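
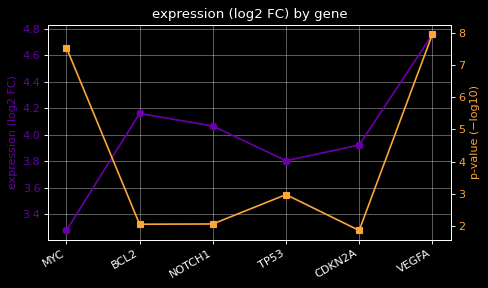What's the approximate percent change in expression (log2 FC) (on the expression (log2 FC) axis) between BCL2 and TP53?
≈ -9.5%

BCL2 ≈ 4.2, TP53 ≈ 3.8; (3.8 − 4.2) / 4.2 ≈ -9.5%.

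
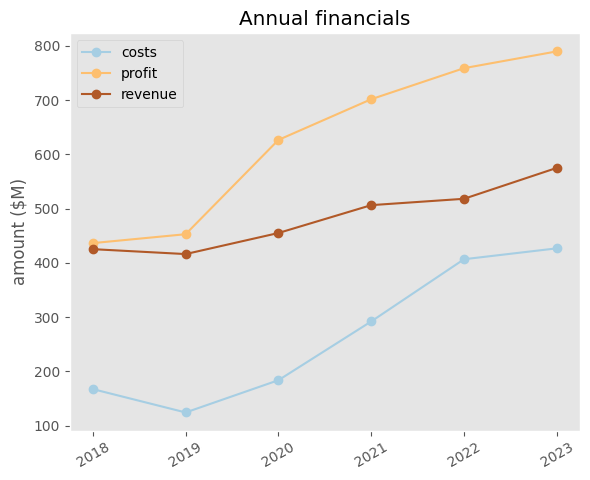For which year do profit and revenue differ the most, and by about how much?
2022: profit ≈ 800, revenue ≈ 500 → gap ≈ 300. Next-largest (2023) is only ≈ 200.

2022, ≈ 300 $M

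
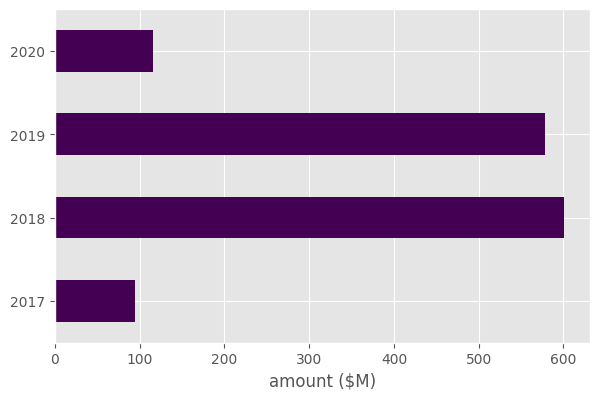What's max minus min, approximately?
≈ 500

Max 2018 ≈ 600, min 2017 ≈ 100; range ≈ 500.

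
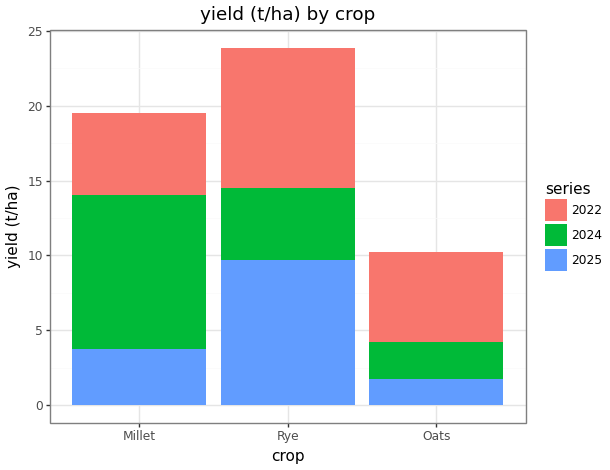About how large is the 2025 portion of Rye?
2025 top ≈ 10, bottom ≈ 0; segment ≈ 10.

≈ 10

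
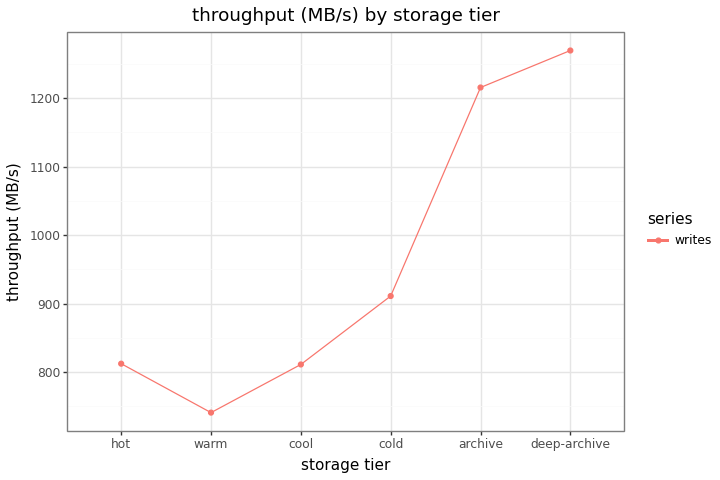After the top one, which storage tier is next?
archive

Top 3: deep-archive ≈ 1250, archive ≈ 1200, cold ≈ 900.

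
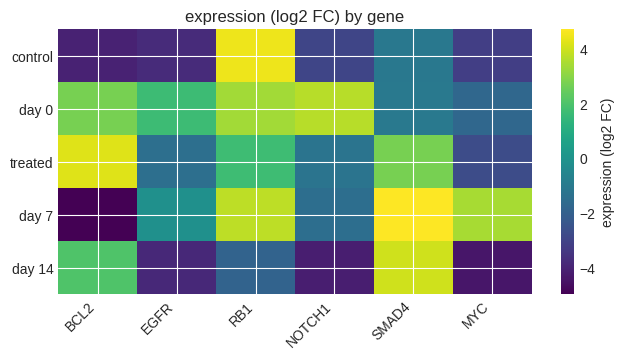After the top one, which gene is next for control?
SMAD4

Top 3 for control: RB1 ≈ 4, SMAD4 ≈ -1, NOTCH1 ≈ -3.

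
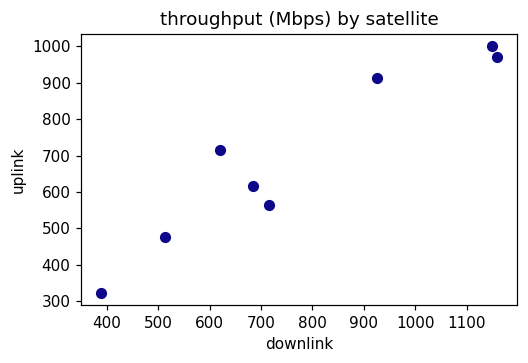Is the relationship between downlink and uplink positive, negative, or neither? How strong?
Points are positively correlated; strong (|r| ≈ 0.9).

positive, strong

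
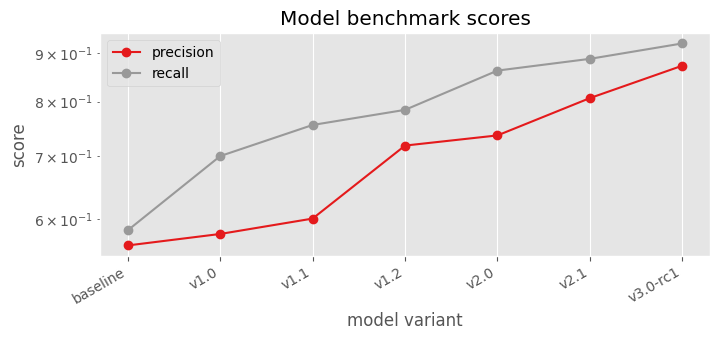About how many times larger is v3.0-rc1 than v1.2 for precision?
v3.0-rc1 ≈ 0.85, v1.2 ≈ 0.70; 0.85/0.70 ≈ 1.21.

≈ 1.21×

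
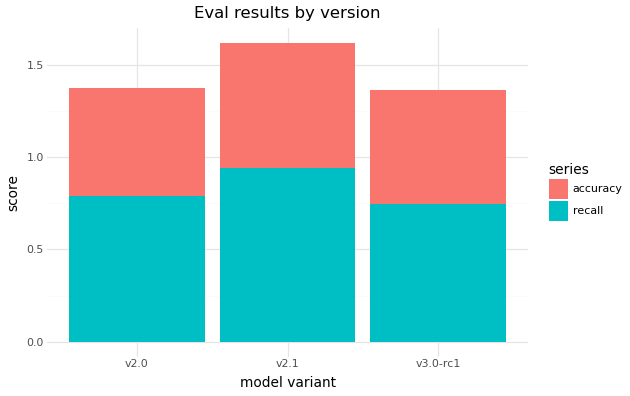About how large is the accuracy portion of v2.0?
≈ 0.6

accuracy top ≈ 1.4, bottom ≈ 0.8; segment ≈ 0.6.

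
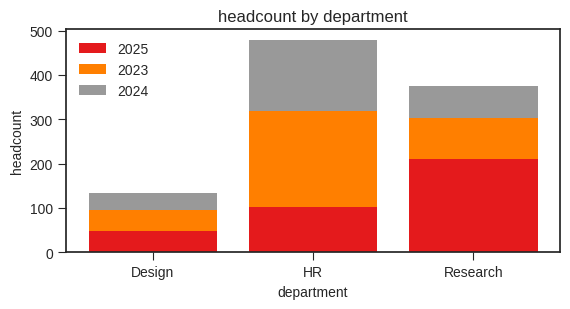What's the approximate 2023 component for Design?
2023 top ≈ 100, bottom ≈ 50; segment ≈ 50.

≈ 50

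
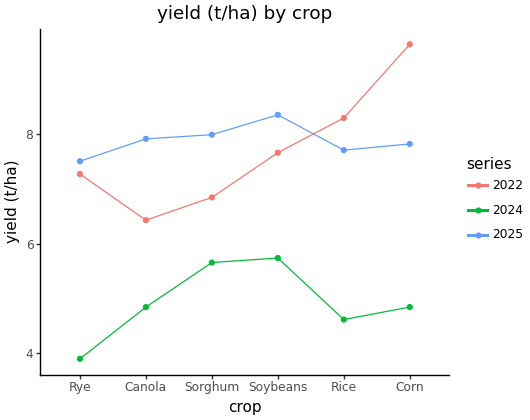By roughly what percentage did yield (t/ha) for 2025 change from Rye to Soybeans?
Rye ≈ 7.5, Soybeans ≈ 8.5; (8.5 − 7.5) / 7.5 ≈ +13.3%.

≈ +13.3%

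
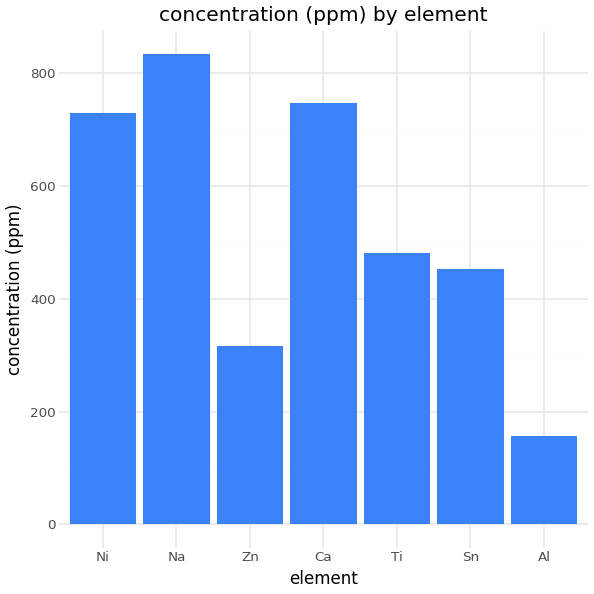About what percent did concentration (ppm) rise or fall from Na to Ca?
Na ≈ 800, Ca ≈ 700; (700 − 800) / 800 ≈ -12.5%.

≈ -12.5%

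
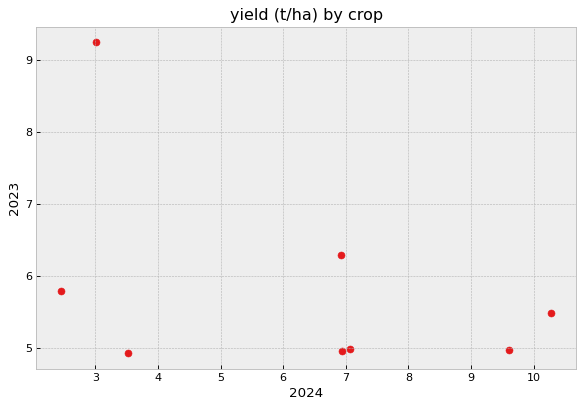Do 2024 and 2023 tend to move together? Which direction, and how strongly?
negative, moderate

Points are negatively correlated; moderate (|r| ≈ 0.5).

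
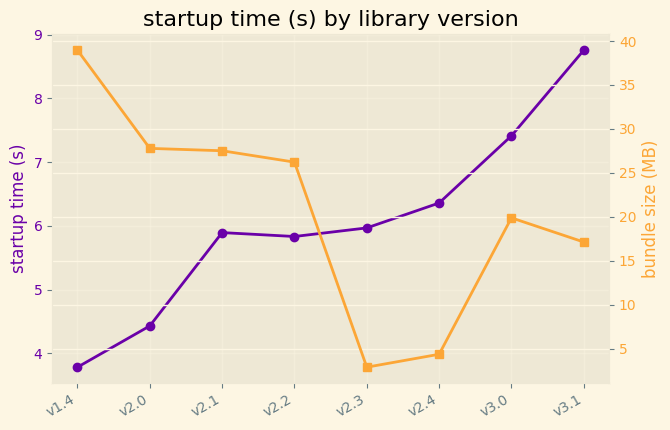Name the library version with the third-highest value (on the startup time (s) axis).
Top 4 (on the startup time (s) axis): v3.1 ≈ 9.0, v3.0 ≈ 7.5, v2.4 ≈ 6.5, v2.3 ≈ 6.0.

v2.4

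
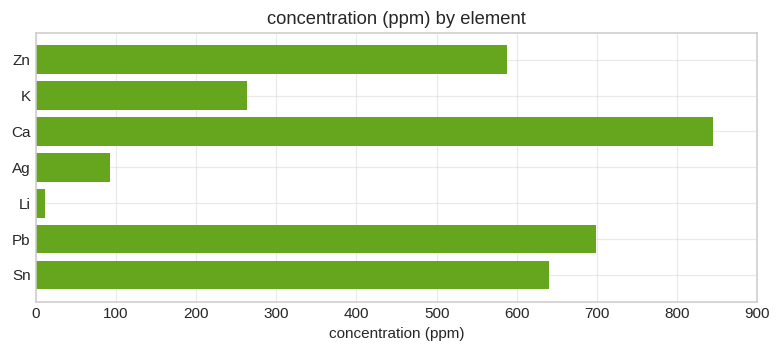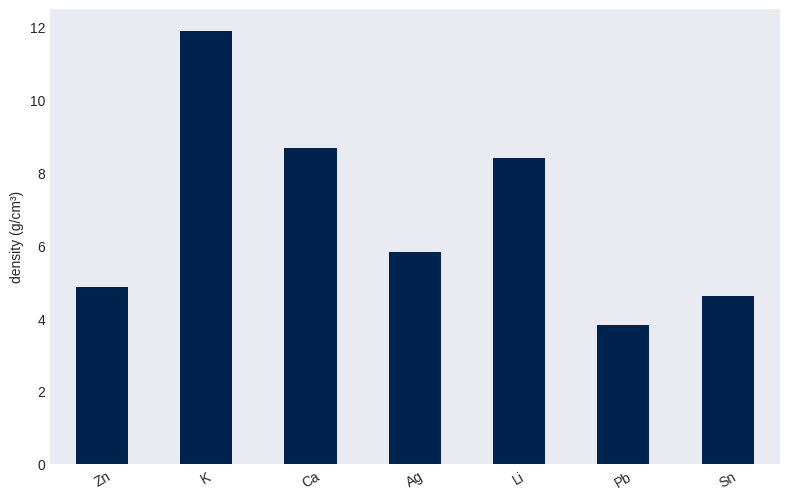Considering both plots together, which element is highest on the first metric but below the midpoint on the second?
Pb

Chart 2 median density (g/cm³) ≈ 6; below-median elements: Zn, Pb, Sn. Among those, Pb has the highest concentration (ppm) (≈ 700).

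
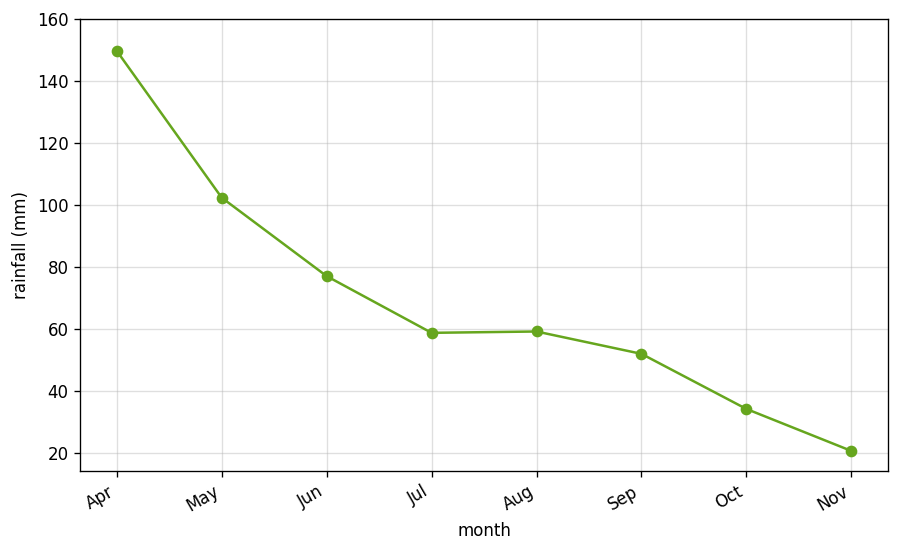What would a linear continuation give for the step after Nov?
≈ 0

Last three: 60, 40, 20 → slope ≈ -20/step → next ≈ 0.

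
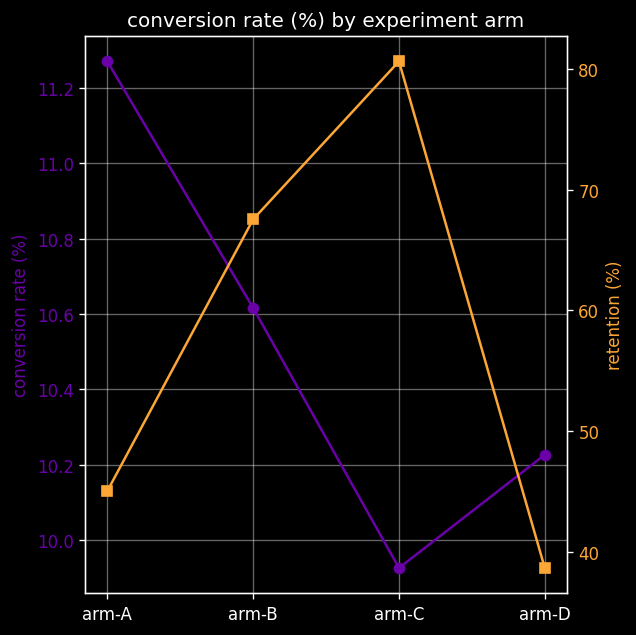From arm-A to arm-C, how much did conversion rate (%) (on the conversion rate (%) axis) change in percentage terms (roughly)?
≈ -10.7%

arm-A ≈ 11.2, arm-C ≈ 10.0; (10.0 − 11.2) / 11.2 ≈ -10.7%.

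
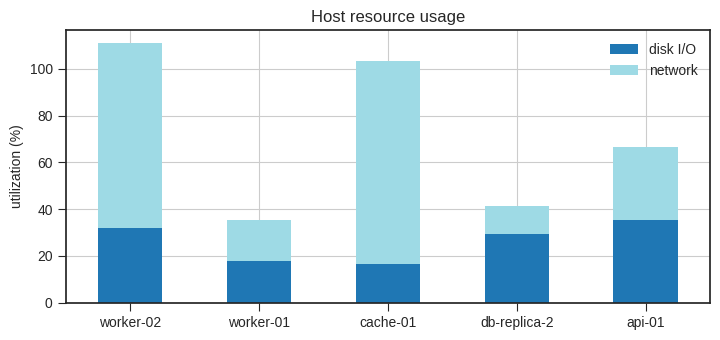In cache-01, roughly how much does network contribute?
≈ 80

network top ≈ 100, bottom ≈ 20; segment ≈ 80.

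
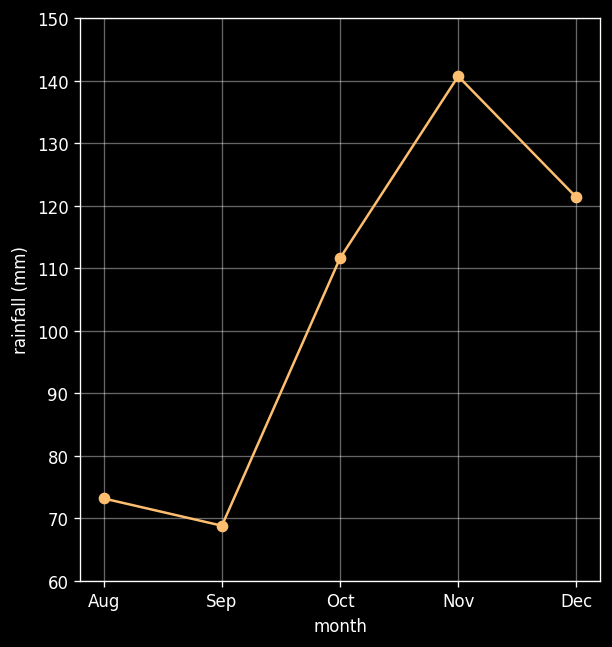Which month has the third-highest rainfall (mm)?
Top 4: Nov ≈ 140, Dec ≈ 120, Oct ≈ 110, Aug ≈ 70.

Oct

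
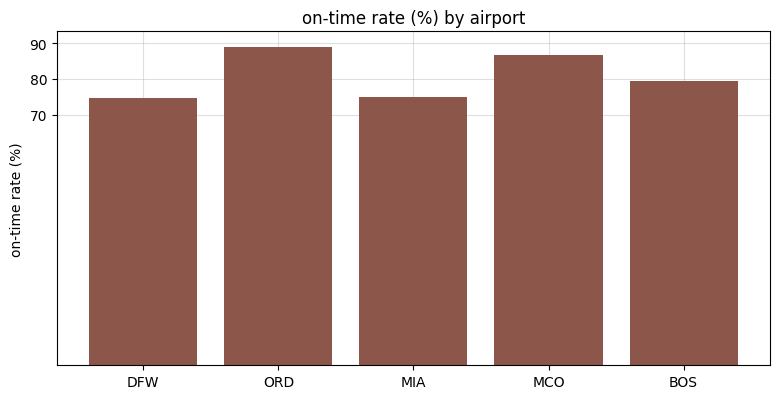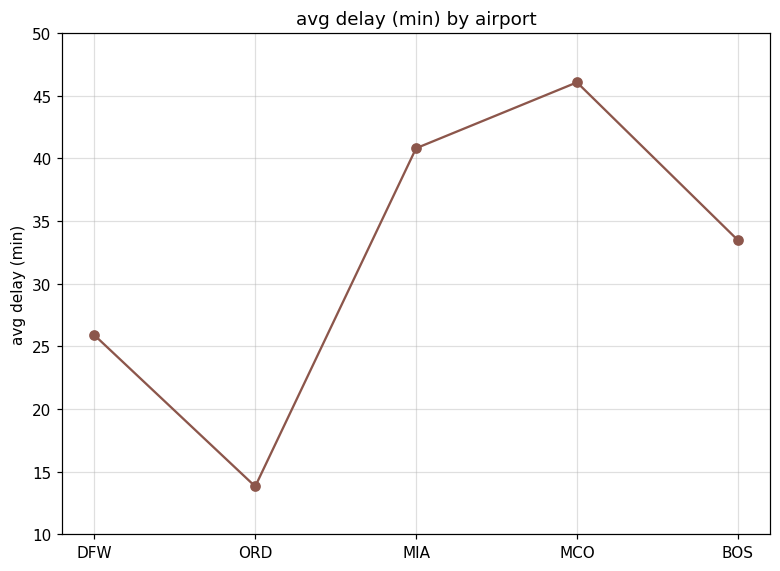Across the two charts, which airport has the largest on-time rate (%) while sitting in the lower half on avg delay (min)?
Chart 2 median avg delay (min) ≈ 35; below-median airports: DFW, ORD. Among those, ORD has the highest on-time rate (%) (≈ 90).

ORD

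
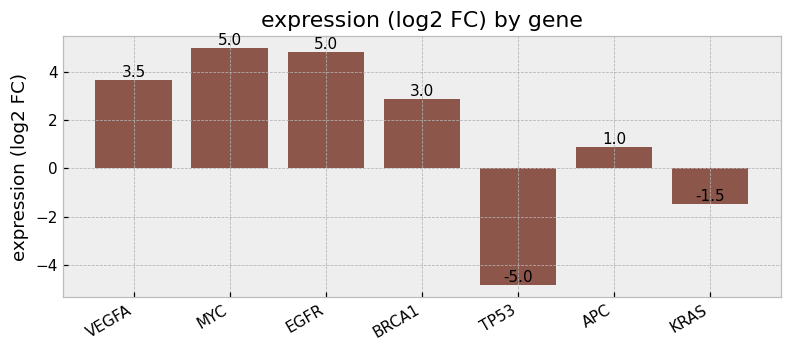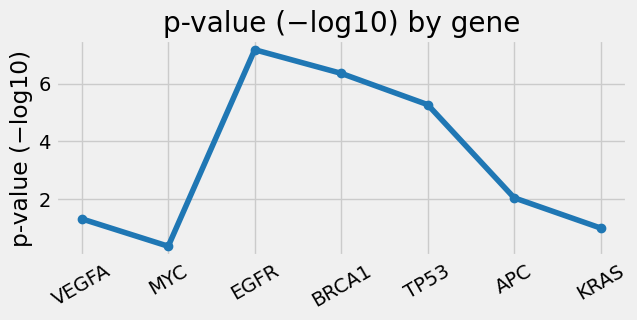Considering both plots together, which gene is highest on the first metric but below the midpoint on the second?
MYC

Chart 2 median p-value (−log10) ≈ 2; below-median genes: VEGFA, MYC, KRAS. Among those, MYC has the highest expression (log2 FC) (≈ 5).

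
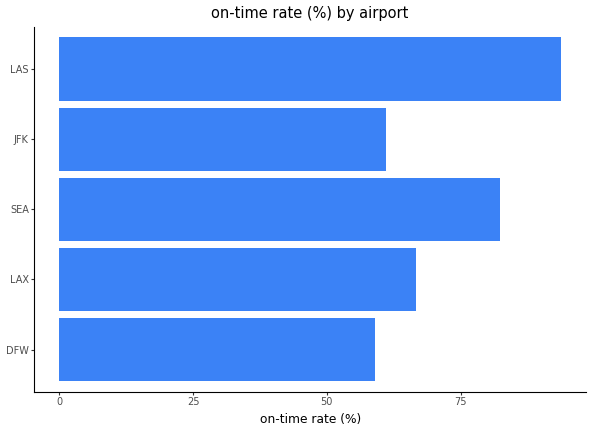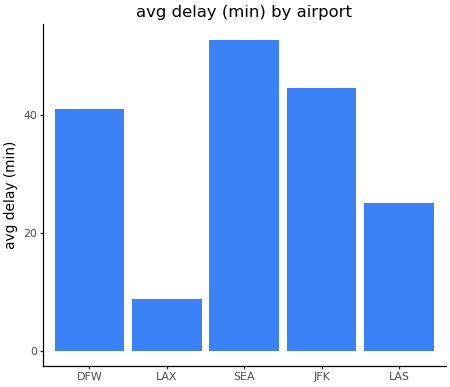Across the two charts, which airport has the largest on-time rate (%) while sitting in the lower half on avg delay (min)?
Chart 2 median avg delay (min) ≈ 40; below-median airports: LAX, LAS. Among those, LAS has the highest on-time rate (%) (≈ 90).

LAS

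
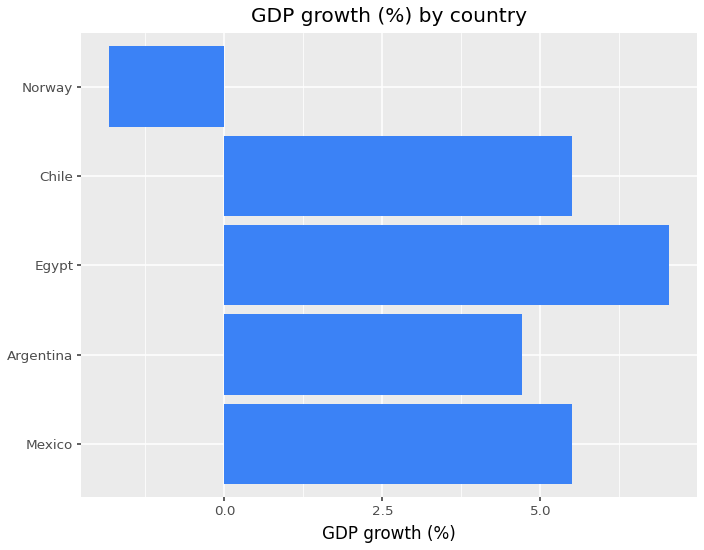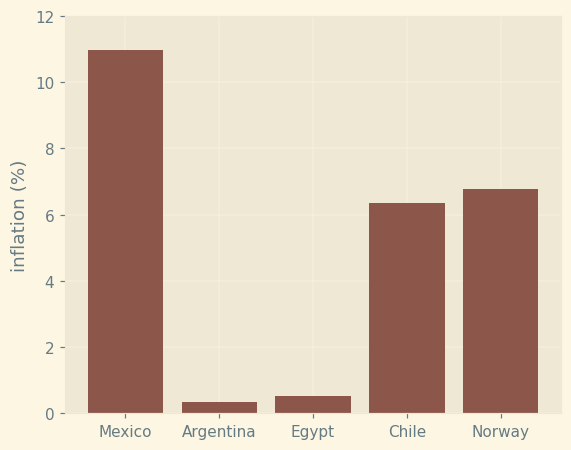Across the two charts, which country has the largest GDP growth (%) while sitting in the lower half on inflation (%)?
Egypt

Chart 2 median inflation (%) ≈ 6; below-median countries: Argentina, Egypt. Among those, Egypt has the highest GDP growth (%) (≈ 7).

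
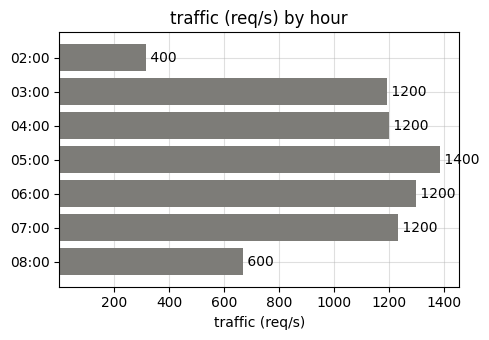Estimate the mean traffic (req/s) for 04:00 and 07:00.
≈ 1200

(1200 + 1200) / 2 ≈ 1200.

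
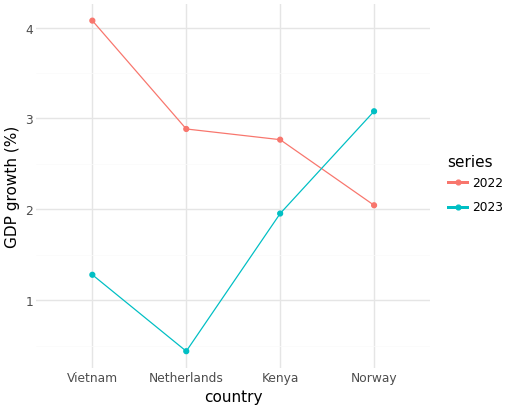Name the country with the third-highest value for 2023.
Top 4 for 2023: Norway ≈ 3.0, Kenya ≈ 2.0, Vietnam ≈ 1.5, Netherlands ≈ 0.5.

Vietnam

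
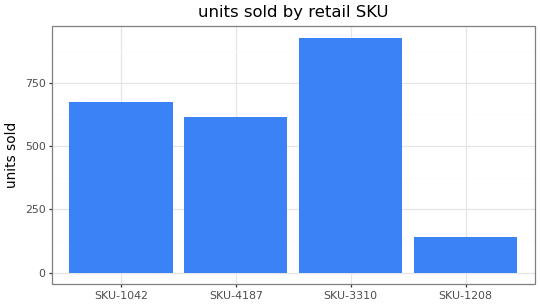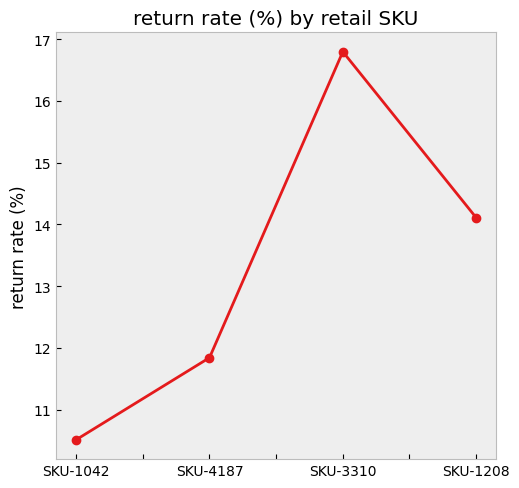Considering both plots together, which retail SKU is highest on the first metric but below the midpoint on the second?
SKU-1042

Chart 2 median return rate (%) ≈ 12; below-median retail SKUs: SKU-1042, SKU-4187. Among those, SKU-1042 has the highest units sold (≈ 700).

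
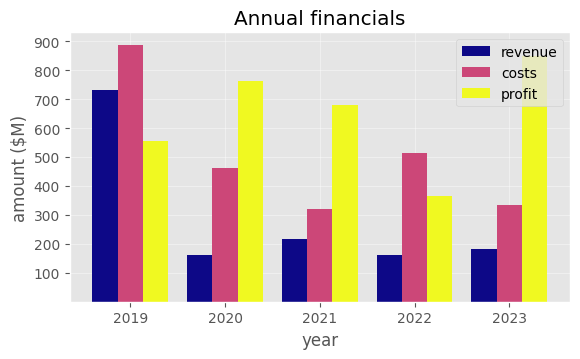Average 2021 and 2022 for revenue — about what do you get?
≈ 200

(200 + 200) / 2 ≈ 200.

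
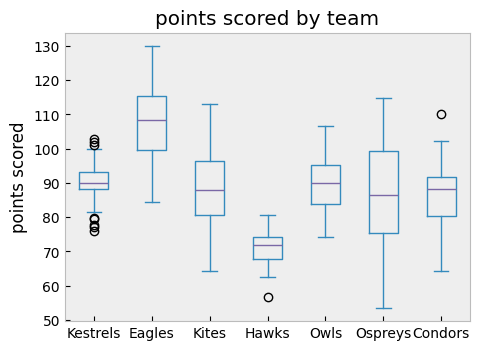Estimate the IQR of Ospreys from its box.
Q3 ≈ 100, Q1 ≈ 75; IQR ≈ 25.

≈ 25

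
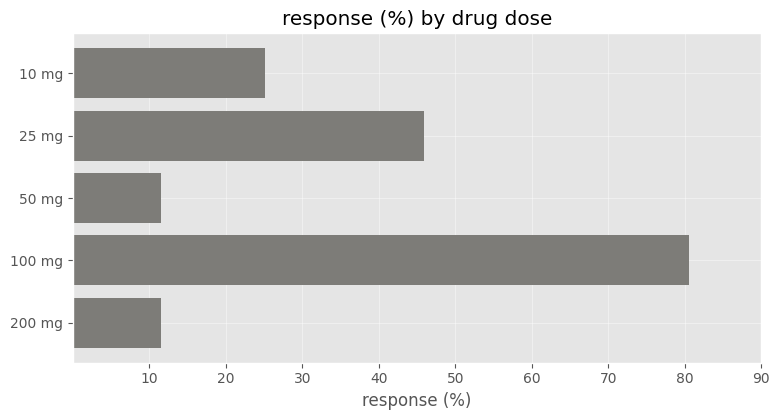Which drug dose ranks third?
Top 4: 100 mg ≈ 80, 25 mg ≈ 50, 10 mg ≈ 30, 200 mg ≈ 10.

10 mg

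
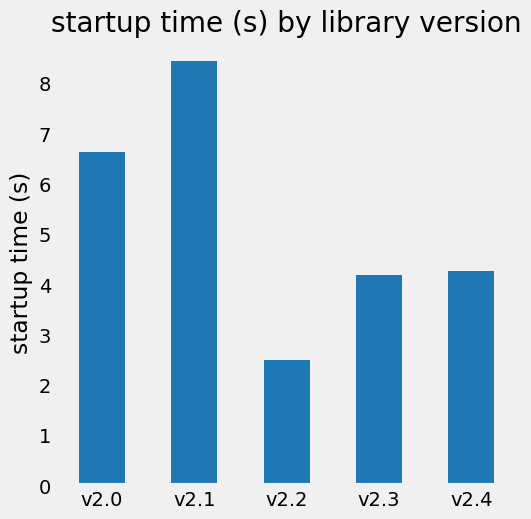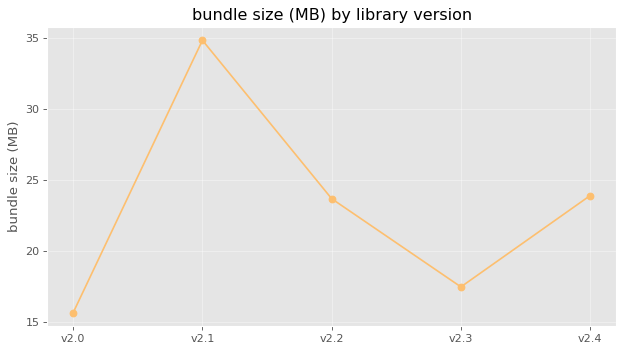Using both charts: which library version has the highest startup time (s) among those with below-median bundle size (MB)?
Chart 2 median bundle size (MB) ≈ 25; below-median library versions: v2.0, v2.3. Among those, v2.0 has the highest startup time (s) (≈ 7).

v2.0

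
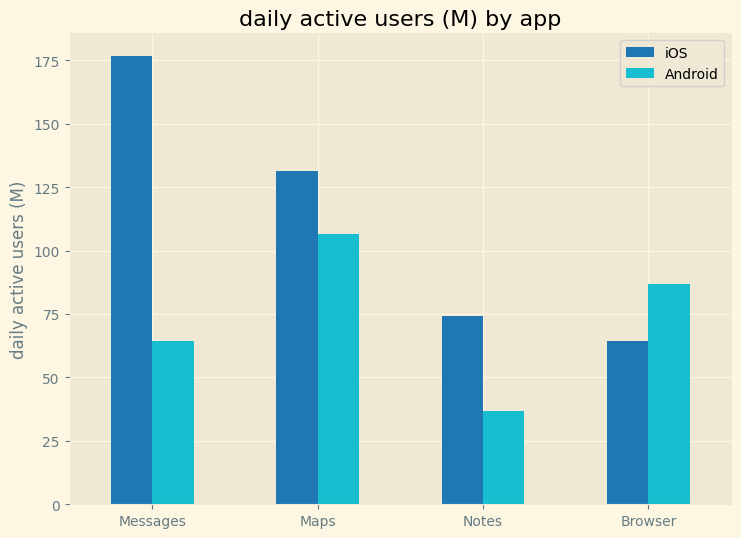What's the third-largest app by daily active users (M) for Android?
Messages

Top 4 for Android: Maps ≈ 100, Browser ≈ 80, Messages ≈ 60, Notes ≈ 40.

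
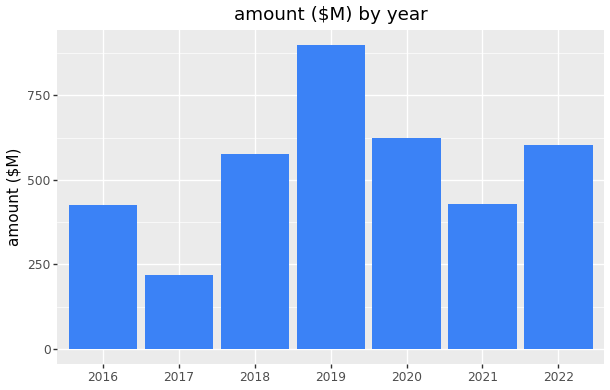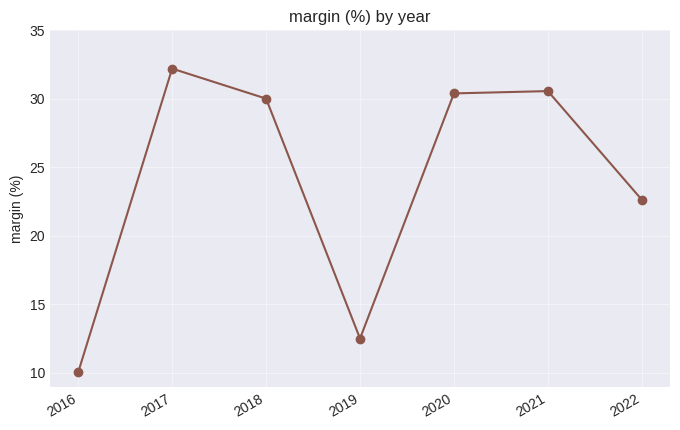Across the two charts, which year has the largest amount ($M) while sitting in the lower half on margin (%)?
Chart 2 median margin (%) ≈ 30; below-median years: 2016, 2019, 2022. Among those, 2019 has the highest amount ($M) (≈ 900).

2019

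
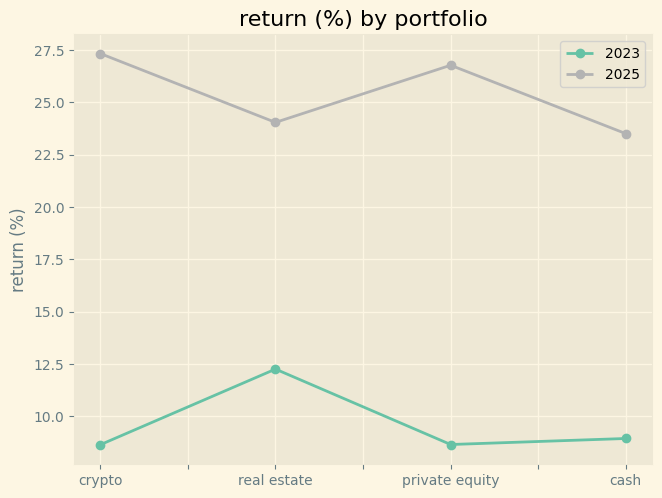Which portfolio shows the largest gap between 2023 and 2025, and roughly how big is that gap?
crypto: 2023 ≈ 8, 2025 ≈ 28 → gap ≈ 20. Next-largest (private equity) is only ≈ 18.

crypto, ≈ 20 %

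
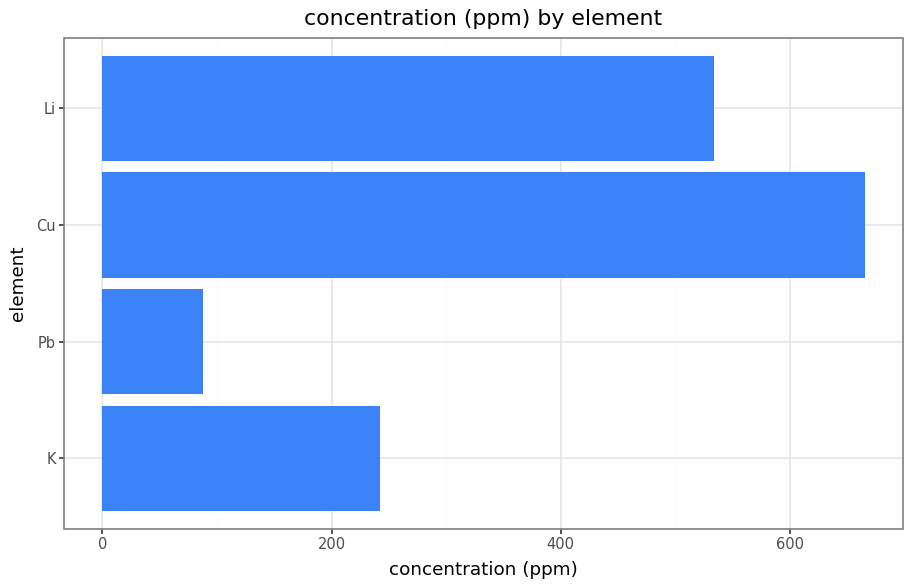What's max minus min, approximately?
Max Cu ≈ 700, min Pb ≈ 100; range ≈ 600.

≈ 600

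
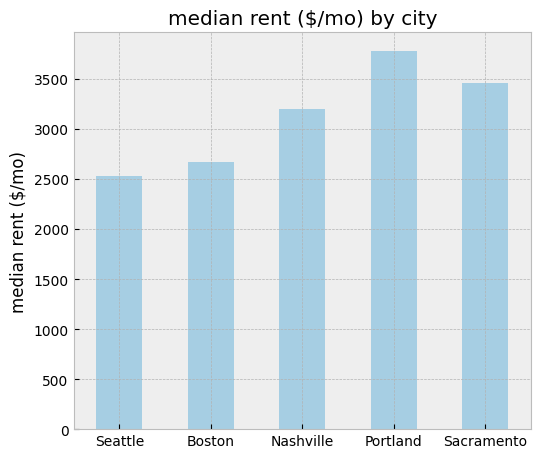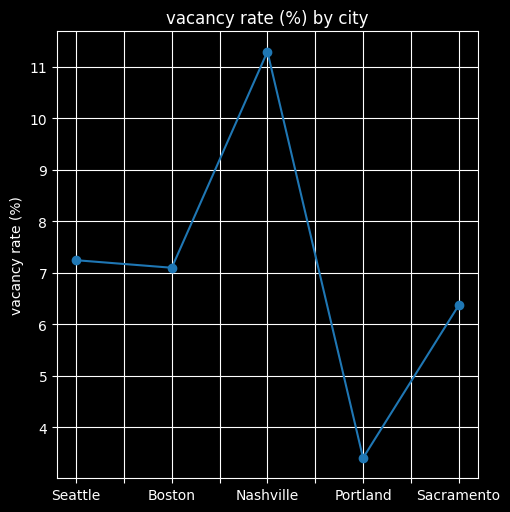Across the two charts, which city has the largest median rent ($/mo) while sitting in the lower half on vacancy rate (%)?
Chart 2 median vacancy rate (%) ≈ 8; below-median cities: Portland, Sacramento. Among those, Portland has the highest median rent ($/mo) (≈ 4000).

Portland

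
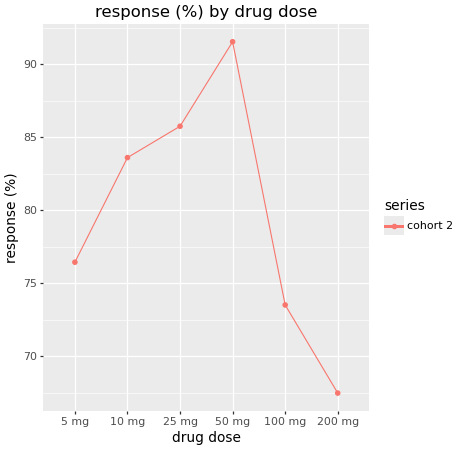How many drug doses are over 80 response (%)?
Above 80: 10 mg, 25 mg, 50 mg.

3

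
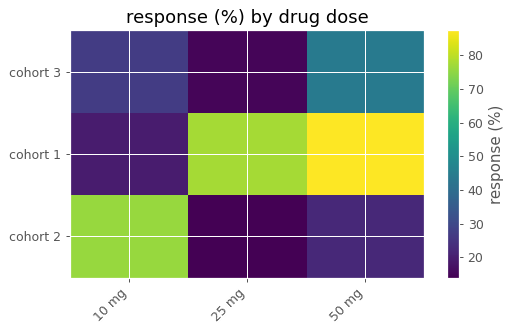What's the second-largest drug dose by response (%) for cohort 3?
Top 3 for cohort 3: 50 mg ≈ 40, 10 mg ≈ 30, 25 mg ≈ 10.

10 mg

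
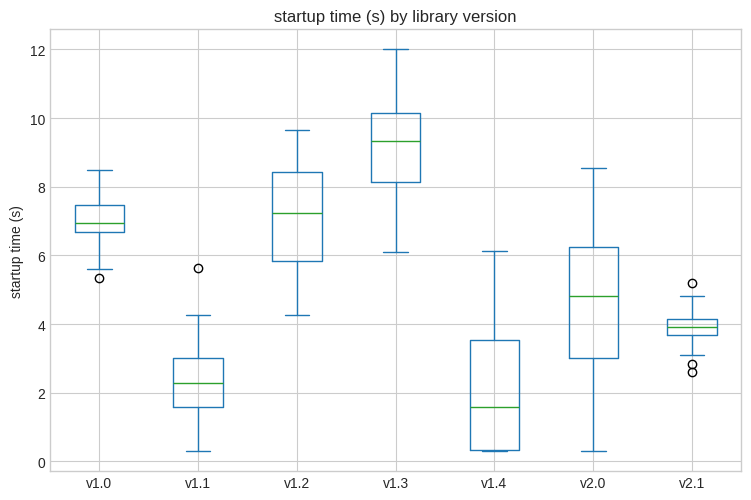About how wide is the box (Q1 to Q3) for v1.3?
≈ 2

Q3 ≈ 10, Q1 ≈ 8; IQR ≈ 2.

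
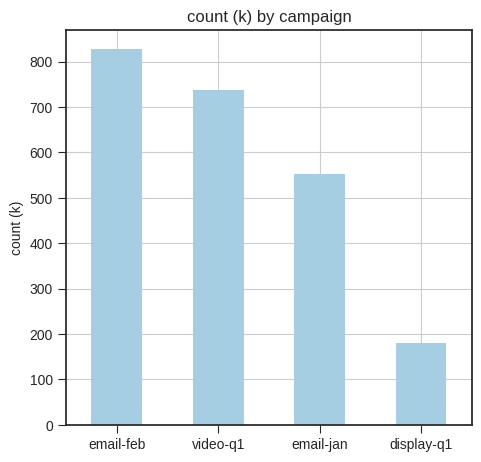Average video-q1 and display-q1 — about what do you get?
≈ 450

(700 + 200) / 2 ≈ 450.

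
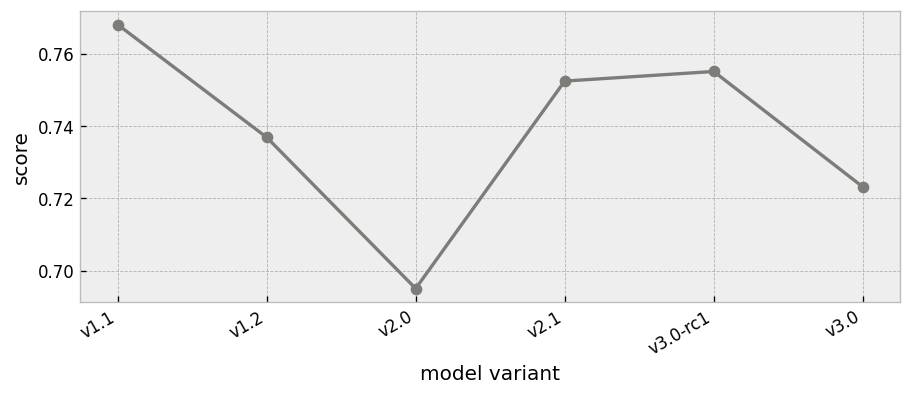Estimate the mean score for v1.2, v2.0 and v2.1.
(0.74 + 0.70 + 0.75) / 3 ≈ 0.73.

≈ 0.73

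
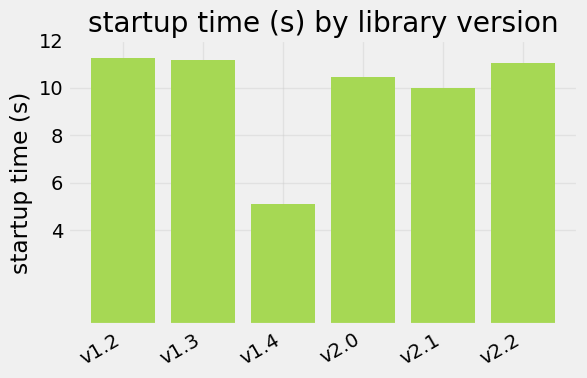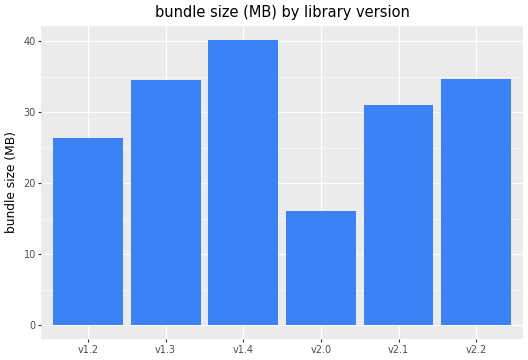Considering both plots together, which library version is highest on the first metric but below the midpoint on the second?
v1.2

Chart 2 median bundle size (MB) ≈ 35; below-median library versions: v1.2, v2.0, v2.1. Among those, v1.2 has the highest startup time (s) (≈ 12).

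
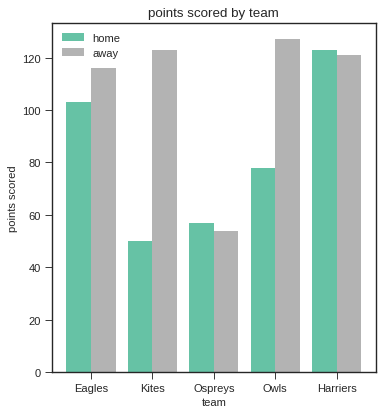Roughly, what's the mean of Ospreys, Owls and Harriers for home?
≈ 87

(60 + 80 + 120) / 3 ≈ 87.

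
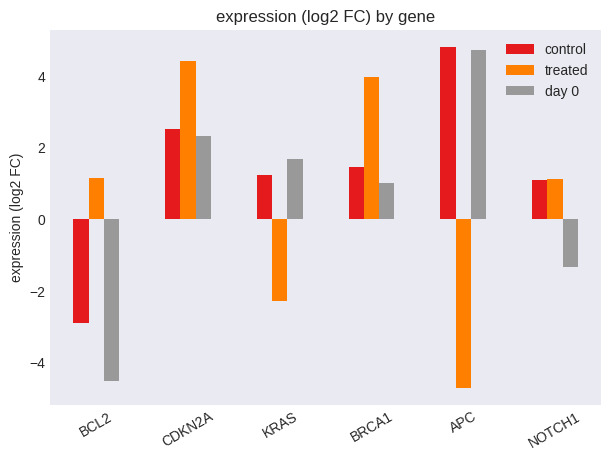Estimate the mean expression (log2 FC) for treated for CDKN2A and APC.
(4 + -5) / 2 ≈ 0.

≈ 0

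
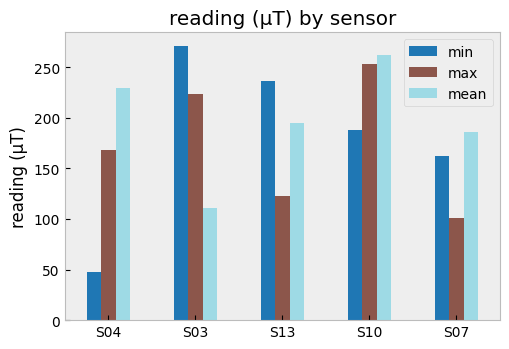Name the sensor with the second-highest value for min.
S13

Top 3 for min: S03 ≈ 275, S13 ≈ 225, S10 ≈ 200.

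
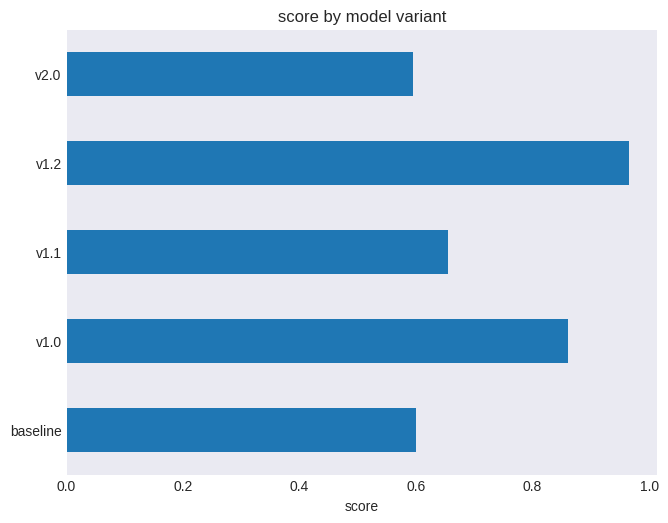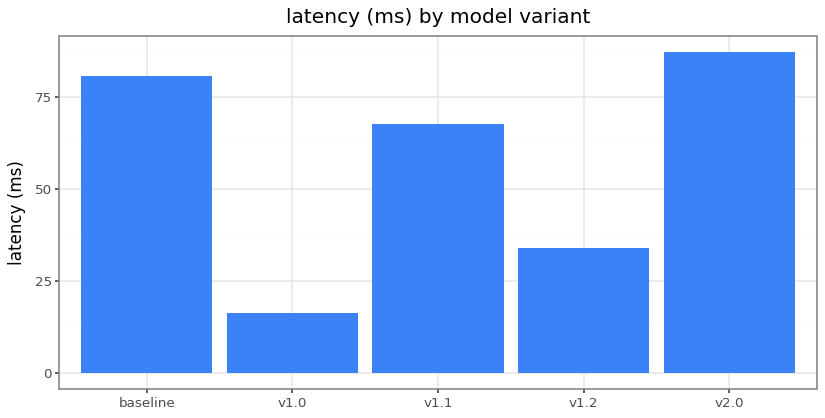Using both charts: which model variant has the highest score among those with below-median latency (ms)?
Chart 2 median latency (ms) ≈ 70; below-median model variants: v1.0, v1.2. Among those, v1.2 has the highest score (≈ 1).

v1.2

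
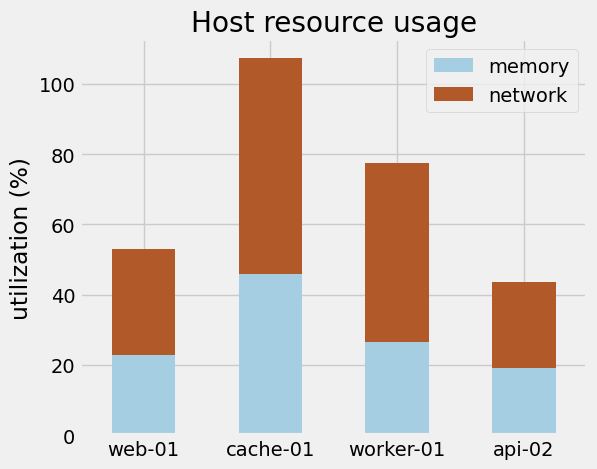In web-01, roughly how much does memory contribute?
≈ 20

memory top ≈ 20, bottom ≈ 0; segment ≈ 20.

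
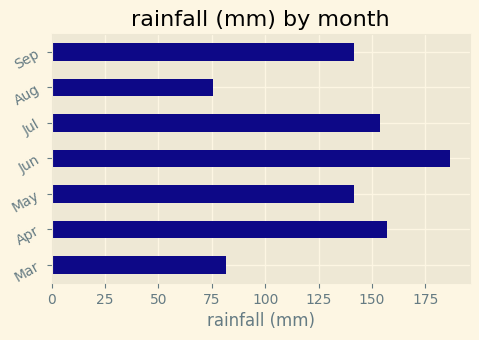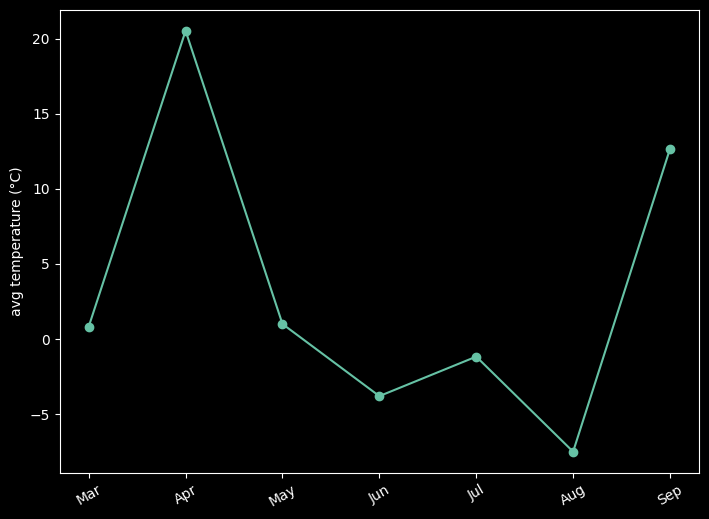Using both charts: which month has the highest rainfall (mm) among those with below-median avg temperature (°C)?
Chart 2 median avg temperature (°C) ≈ 0; below-median months: Jun, Jul, Aug. Among those, Jun has the highest rainfall (mm) (≈ 180).

Jun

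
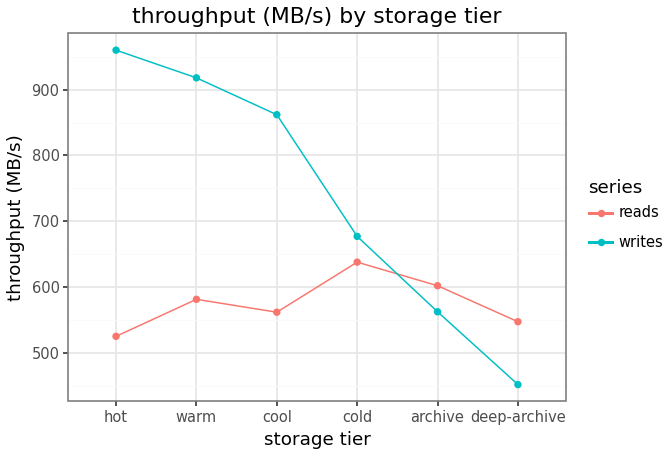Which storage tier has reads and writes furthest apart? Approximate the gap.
hot, ≈ 400 MB/s

hot: reads ≈ 550, writes ≈ 950 → gap ≈ 400. Next-largest (warm) is only ≈ 300.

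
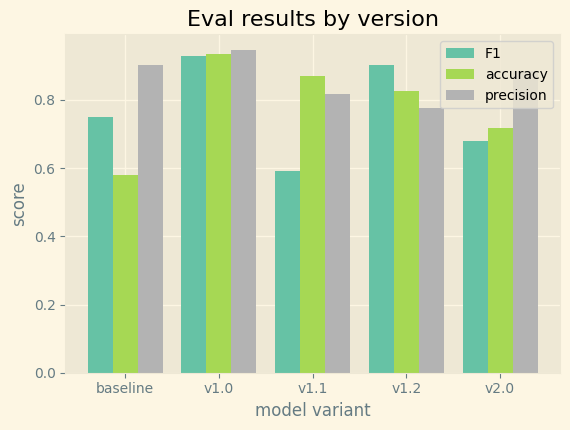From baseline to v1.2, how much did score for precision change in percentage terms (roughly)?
≈ -11.1%

baseline ≈ 0.9, v1.2 ≈ 0.8; (0.8 − 0.9) / 0.9 ≈ -11.1%.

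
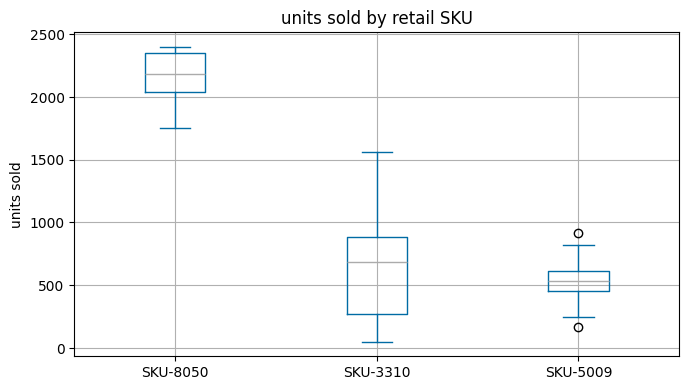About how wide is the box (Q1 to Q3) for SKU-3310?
≈ 600

Q3 ≈ 800, Q1 ≈ 200; IQR ≈ 600.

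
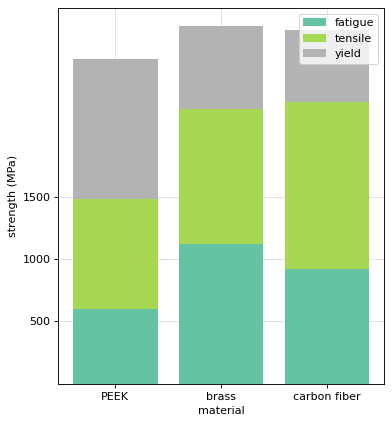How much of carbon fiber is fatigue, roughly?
fatigue top ≈ 1000, bottom ≈ 0; segment ≈ 1000.

≈ 1000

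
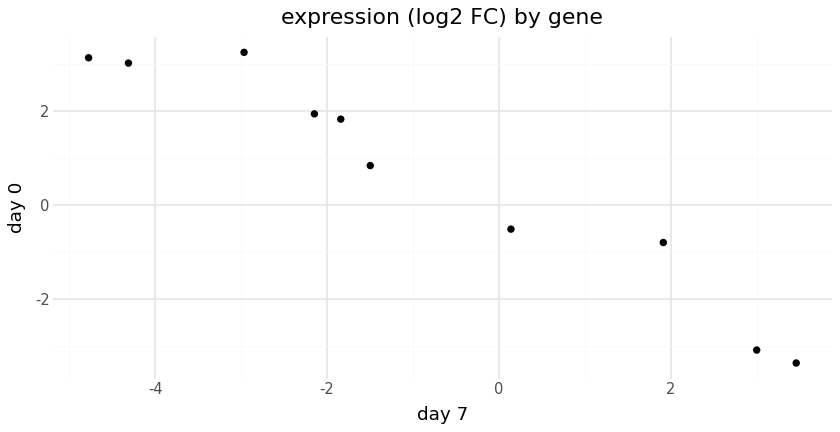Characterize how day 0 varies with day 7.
Points are negatively correlated; strong (|r| ≈ 1.0).

negative, strong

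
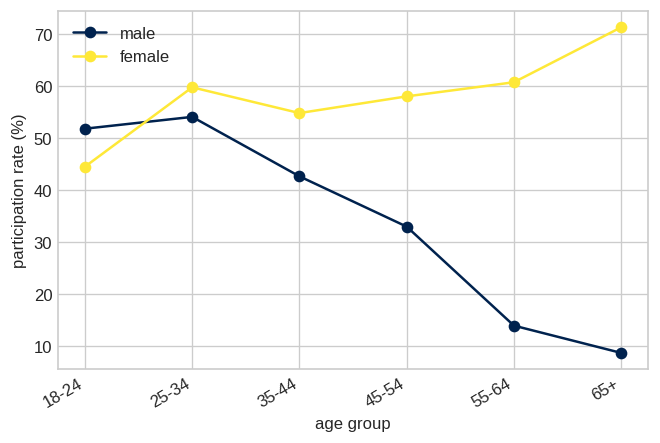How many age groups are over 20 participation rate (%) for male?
4

Above 20: 18-24, 25-34, 35-44, 45-54.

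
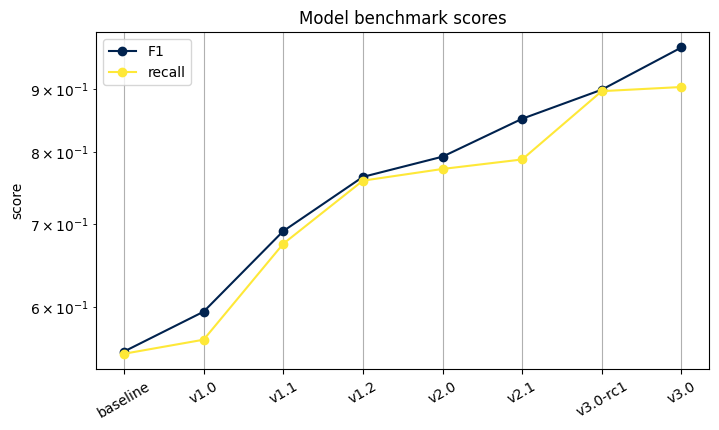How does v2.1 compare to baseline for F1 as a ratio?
v2.1 ≈ 0.85, baseline ≈ 0.55; 0.85/0.55 ≈ 1.55.

≈ 1.55×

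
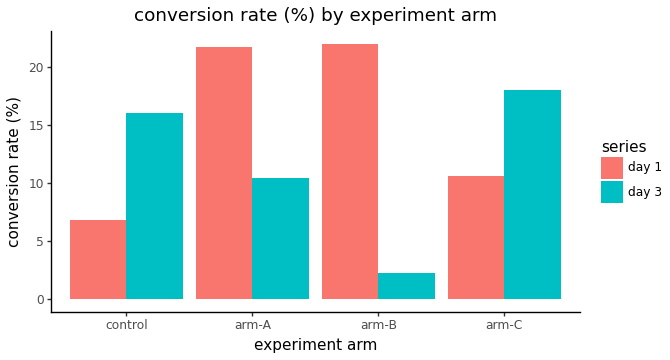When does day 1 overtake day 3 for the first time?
control: day 1 ≈ 6 vs day 3 ≈ 16 (not yet); arm-A: day 1 ≈ 22 vs day 3 ≈ 10 (first crossover).

arm-A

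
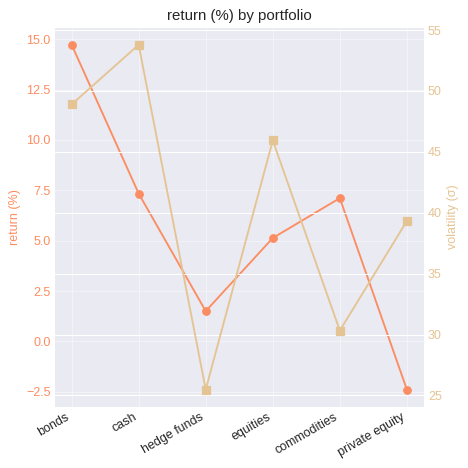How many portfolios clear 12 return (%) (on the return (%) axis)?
Above 12: bonds.

1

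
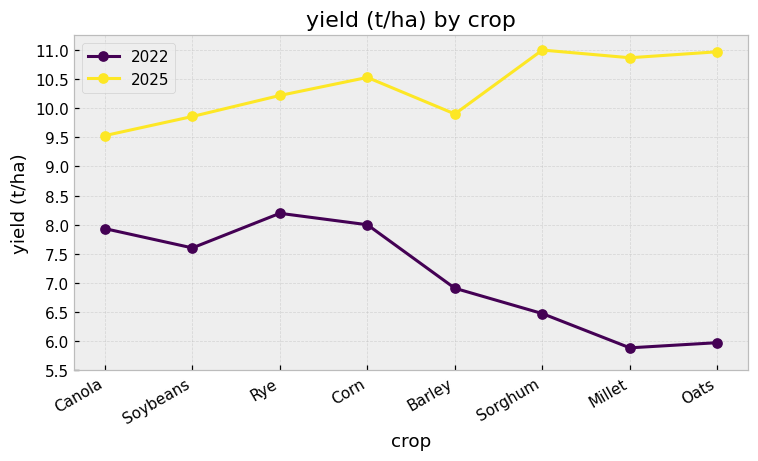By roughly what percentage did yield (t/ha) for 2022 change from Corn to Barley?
Corn ≈ 8.0, Barley ≈ 7.0; (7.0 − 8.0) / 8.0 ≈ -12.5%.

≈ -12.5%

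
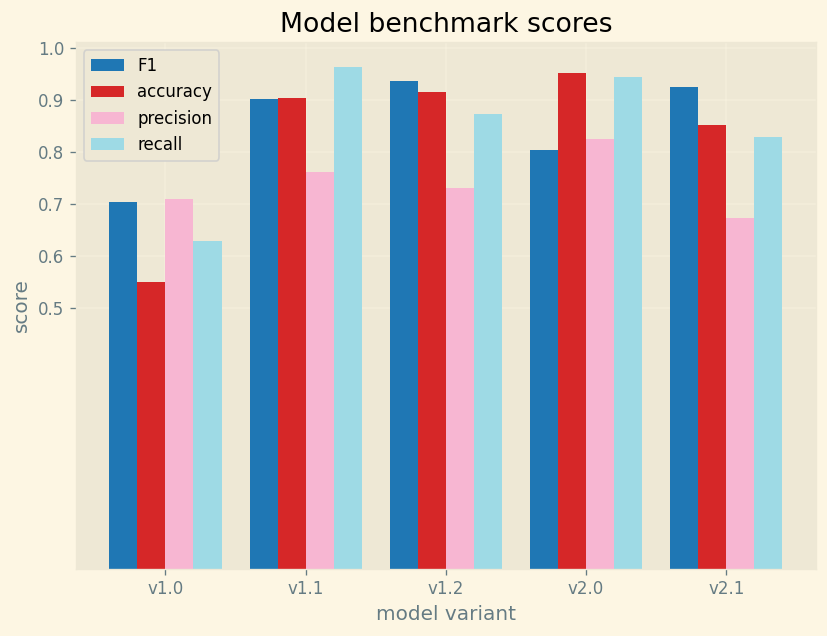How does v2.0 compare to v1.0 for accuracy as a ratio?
≈ 1.67×

v2.0 ≈ 1.0, v1.0 ≈ 0.6; 1.0/0.6 ≈ 1.67.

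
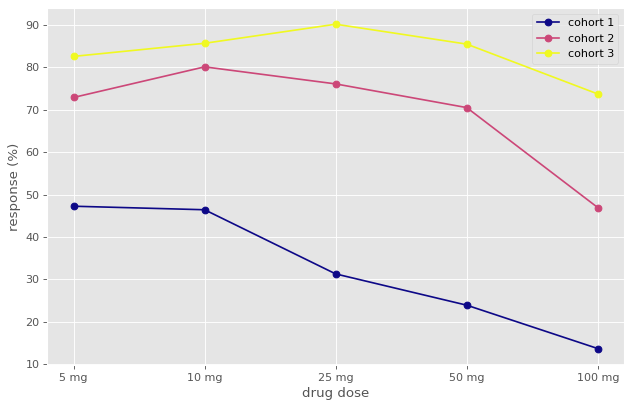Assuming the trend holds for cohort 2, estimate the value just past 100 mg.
≈ 35

Last three: 80, 70, 50 → slope ≈ -15/step → next ≈ 35.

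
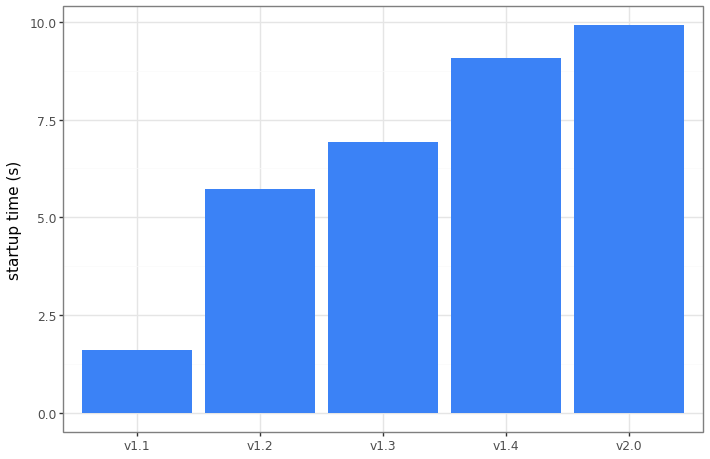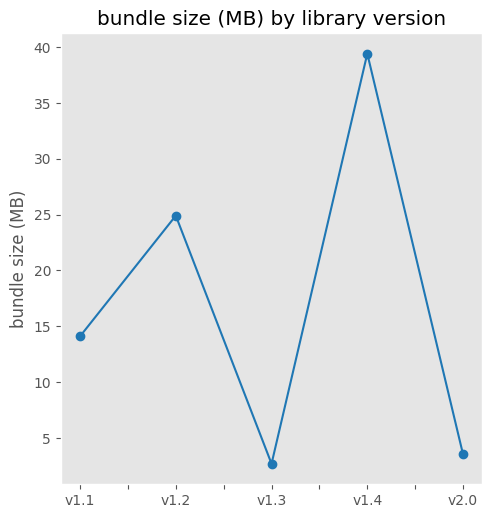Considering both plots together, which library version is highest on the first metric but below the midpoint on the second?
Chart 2 median bundle size (MB) ≈ 15; below-median library versions: v1.3, v2.0. Among those, v2.0 has the highest startup time (s) (≈ 10).

v2.0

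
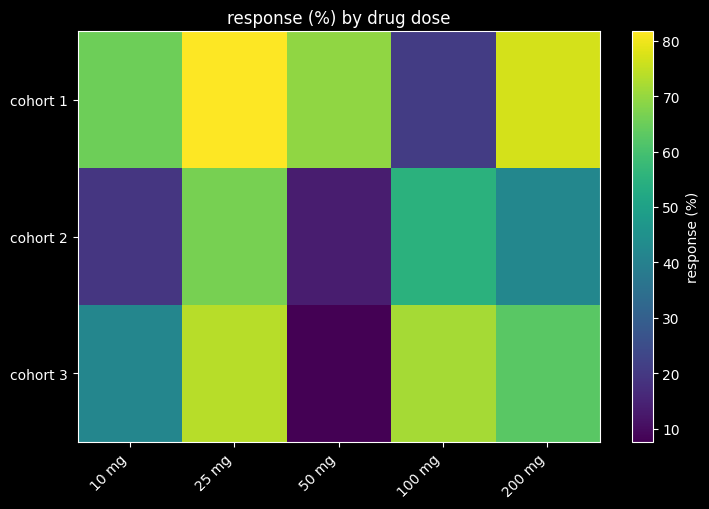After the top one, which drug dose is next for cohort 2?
100 mg

Top 3 for cohort 2: 25 mg ≈ 70, 100 mg ≈ 50, 200 mg ≈ 40.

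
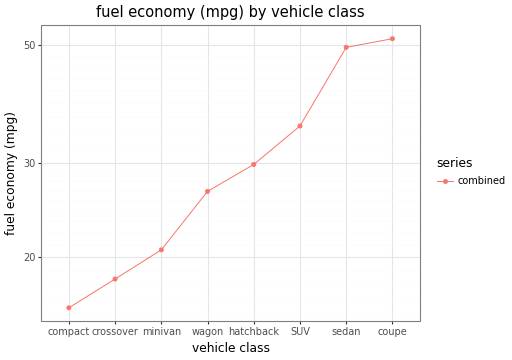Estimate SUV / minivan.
SUV ≈ 35, minivan ≈ 20; 35/20 ≈ 1.75.

≈ 1.75×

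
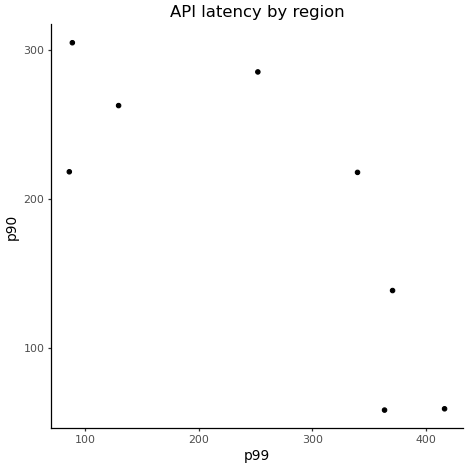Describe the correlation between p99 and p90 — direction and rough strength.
Points are negatively correlated; strong (|r| ≈ 0.8).

negative, strong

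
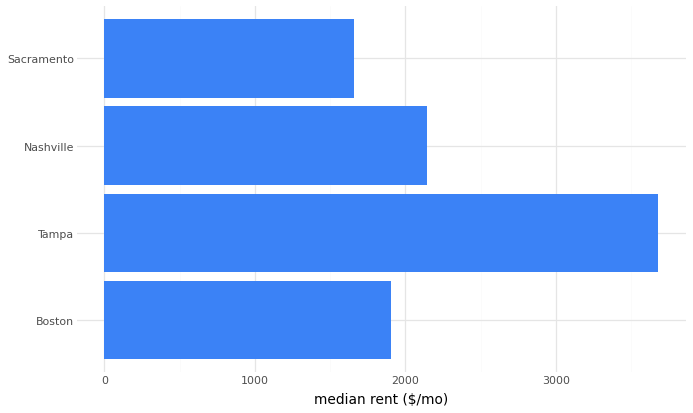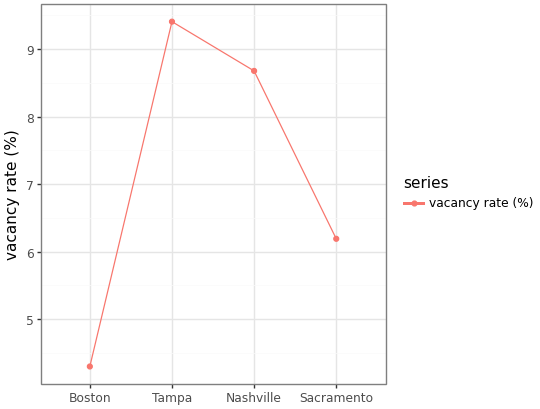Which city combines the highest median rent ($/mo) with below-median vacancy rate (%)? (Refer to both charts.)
Chart 2 median vacancy rate (%) ≈ 7; below-median cities: Boston, Sacramento. Among those, Boston has the highest median rent ($/mo) (≈ 2000).

Boston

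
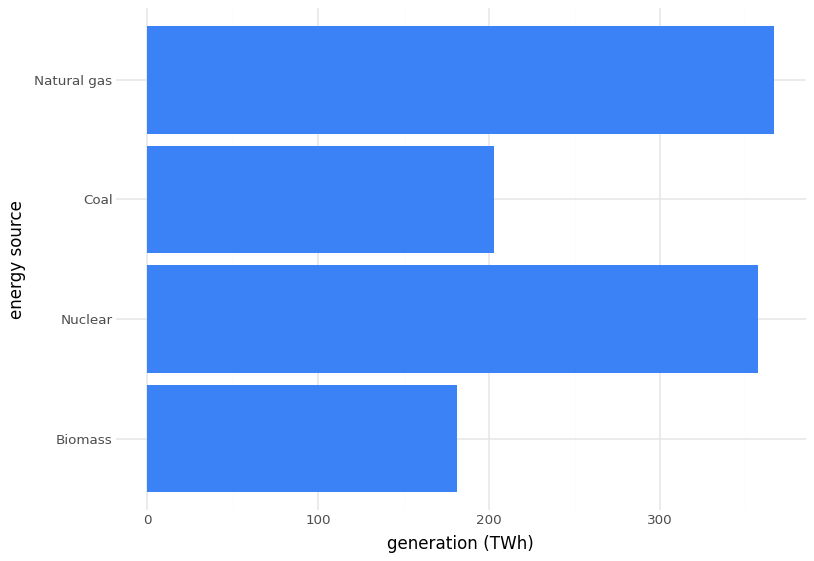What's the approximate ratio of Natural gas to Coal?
Natural gas ≈ 350, Coal ≈ 200; 350/200 ≈ 1.75.

≈ 1.75×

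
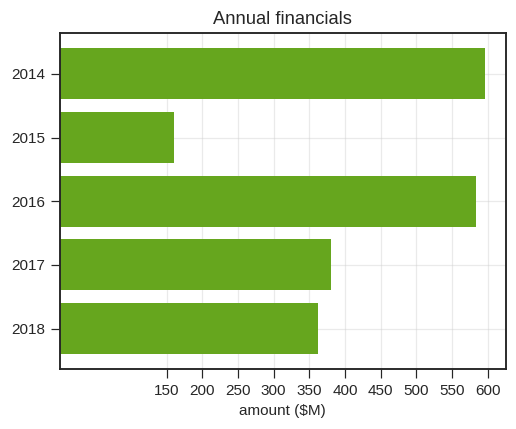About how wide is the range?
Max 2014 ≈ 600, min 2015 ≈ 150; range ≈ 450.

≈ 450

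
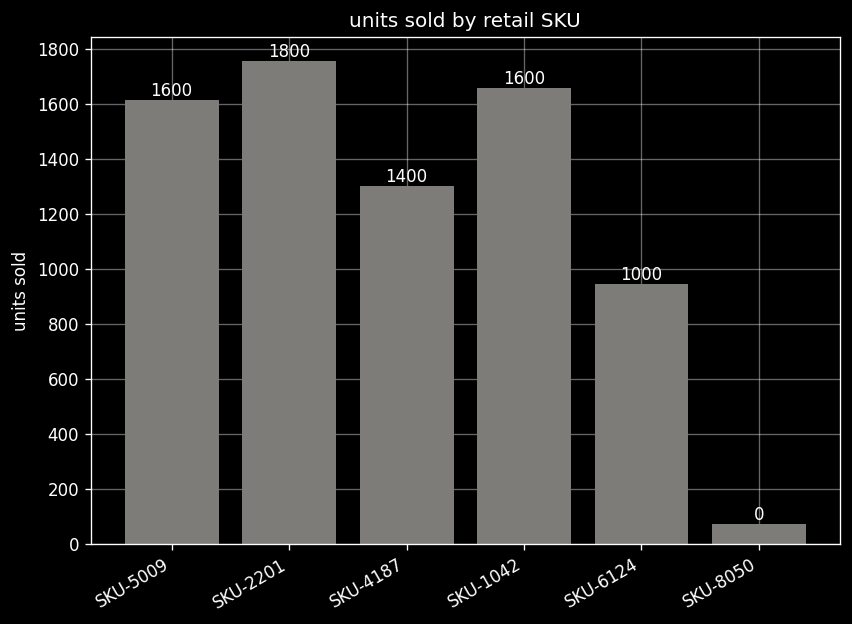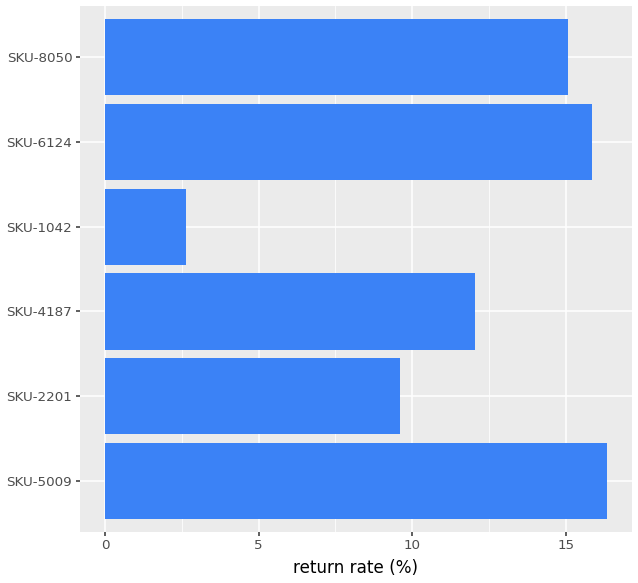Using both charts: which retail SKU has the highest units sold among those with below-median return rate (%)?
Chart 2 median return rate (%) ≈ 14; below-median retail SKUs: SKU-2201, SKU-4187, SKU-1042. Among those, SKU-2201 has the highest units sold (≈ 1800).

SKU-2201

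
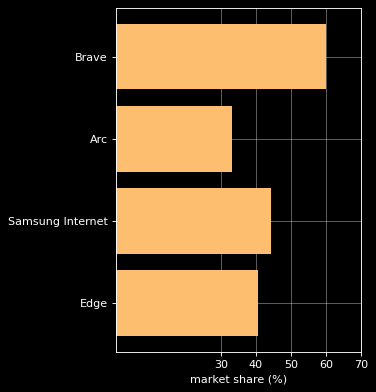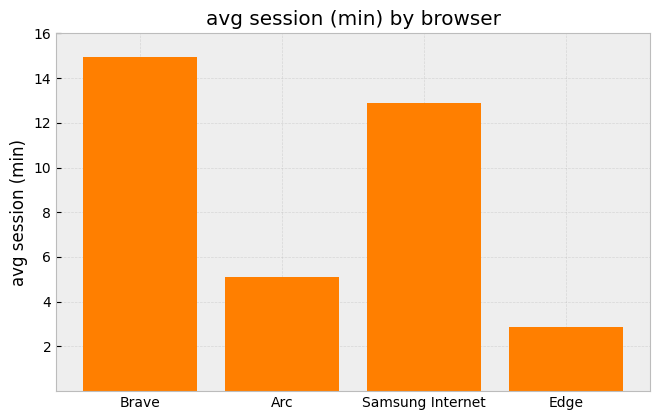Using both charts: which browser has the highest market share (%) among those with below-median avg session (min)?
Edge

Chart 2 median avg session (min) ≈ 8; below-median browsers: Arc, Edge. Among those, Edge has the highest market share (%) (≈ 40).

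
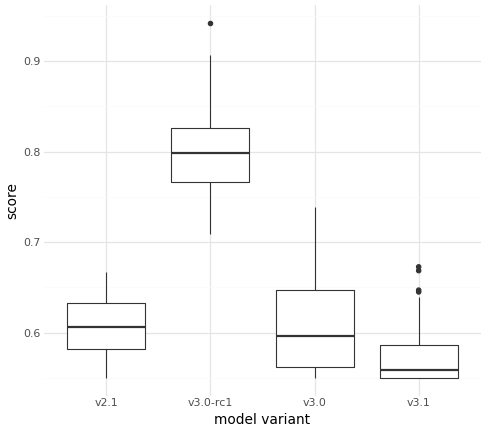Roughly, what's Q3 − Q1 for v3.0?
Q3 ≈ 0.64, Q1 ≈ 0.56; IQR ≈ 0.08.

≈ 0.08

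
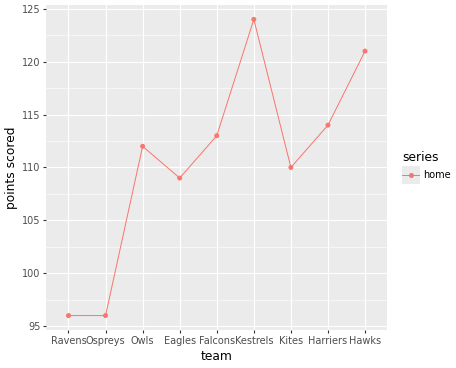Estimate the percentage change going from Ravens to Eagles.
≈ +15.8%

Ravens ≈ 95, Eagles ≈ 110; (110 − 95) / 95 ≈ +15.8%.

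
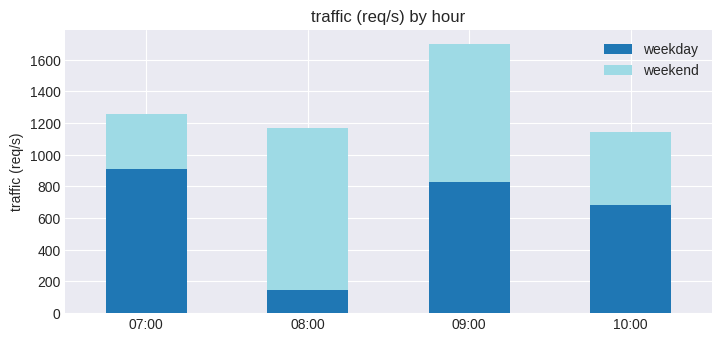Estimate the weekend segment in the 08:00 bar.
≈ 1000

weekend top ≈ 1200, bottom ≈ 200; segment ≈ 1000.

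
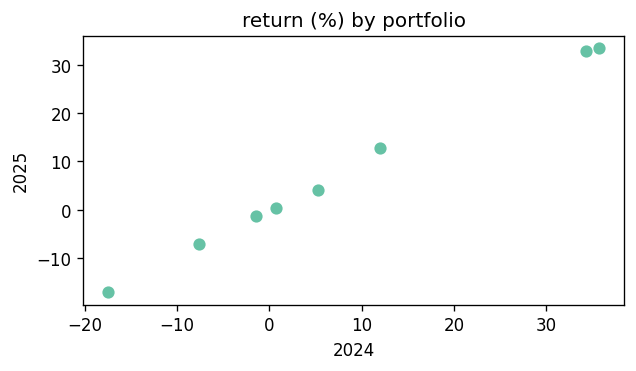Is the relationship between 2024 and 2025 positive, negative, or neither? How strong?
Points are positively correlated; strong (|r| ≈ 1.0).

positive, strong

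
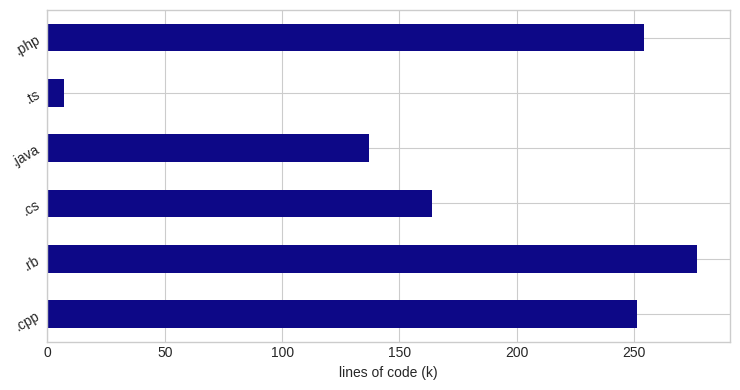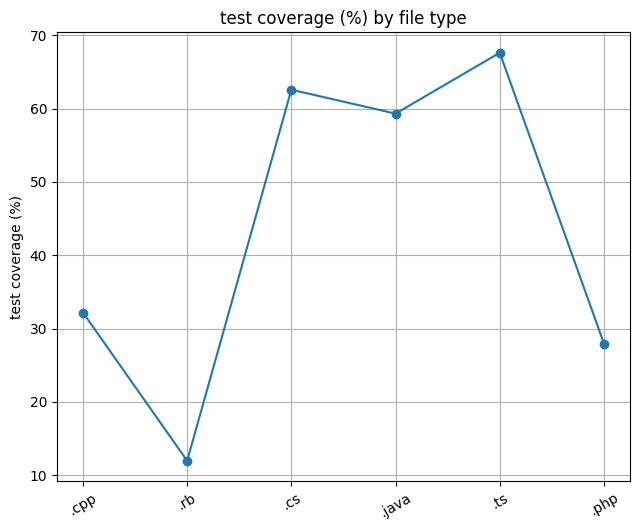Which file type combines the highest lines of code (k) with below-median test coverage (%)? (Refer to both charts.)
.rb

Chart 2 median test coverage (%) ≈ 50; below-median file types: .cpp, .rb, .php. Among those, .rb has the highest lines of code (k) (≈ 300).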